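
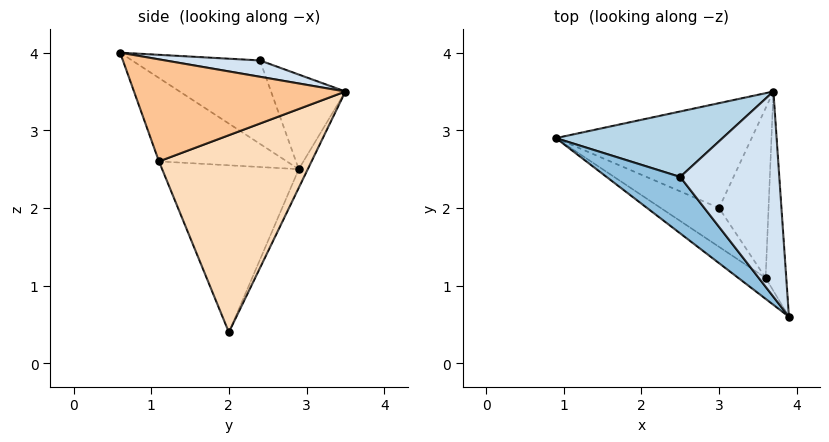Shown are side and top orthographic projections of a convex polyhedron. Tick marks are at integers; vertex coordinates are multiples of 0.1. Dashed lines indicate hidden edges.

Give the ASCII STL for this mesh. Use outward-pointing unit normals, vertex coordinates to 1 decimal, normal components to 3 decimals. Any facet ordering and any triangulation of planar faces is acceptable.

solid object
 facet normal -0.041 0.903 -0.428
  outer loop
   vertex 3.0 2.0 0.4
   vertex 0.9 2.9 2.5
   vertex 3.7 3.5 3.5
  endloop
 endfacet
 facet normal -0.658 -0.479 0.581
  outer loop
   vertex 2.5 2.4 3.9
   vertex 0.9 2.9 2.5
   vertex 3.9 0.6 4.0
  endloop
 endfacet
 facet normal -0.375 0.650 0.661
  outer loop
   vertex 2.5 2.4 3.9
   vertex 3.7 3.5 3.5
   vertex 0.9 2.9 2.5
  endloop
 endfacet
 facet normal 0.160 0.178 0.971
  outer loop
   vertex 2.5 2.4 3.9
   vertex 3.9 0.6 4.0
   vertex 3.7 3.5 3.5
  endloop
 endfacet
 facet normal -0.541 -0.822 -0.178
  outer loop
   vertex 3.6 1.1 2.6
   vertex 3.9 0.6 4.0
   vertex 0.9 2.9 2.5
  endloop
 endfacet
 facet normal -0.540 -0.820 -0.188
  outer loop
   vertex 3.6 1.1 2.6
   vertex 0.9 2.9 2.5
   vertex 3.0 2.0 0.4
  endloop
 endfacet
 facet normal 0.980 0.033 -0.198
  outer loop
   vertex 3.6 1.1 2.6
   vertex 3.7 3.5 3.5
   vertex 3.9 0.6 4.0
  endloop
 endfacet
 facet normal 0.969 0.051 -0.243
  outer loop
   vertex 3.6 1.1 2.6
   vertex 3.0 2.0 0.4
   vertex 3.7 3.5 3.5
  endloop
 endfacet
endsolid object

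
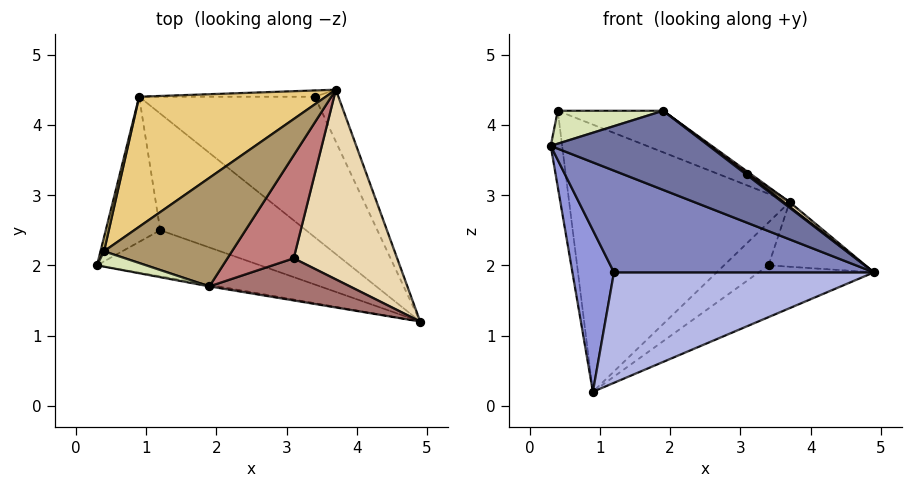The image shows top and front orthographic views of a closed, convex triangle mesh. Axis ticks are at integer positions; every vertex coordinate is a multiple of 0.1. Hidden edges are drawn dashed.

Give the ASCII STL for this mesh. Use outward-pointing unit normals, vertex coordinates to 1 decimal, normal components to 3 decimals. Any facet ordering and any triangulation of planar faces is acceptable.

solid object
 facet normal -0.179 -0.984 -0.019
  outer loop
   vertex 1.9 1.7 4.2
   vertex 0.3 2.0 3.7
   vertex 4.9 1.2 1.9
  endloop
 endfacet
 facet normal -0.305 -0.867 -0.393
  outer loop
   vertex 1.2 2.5 1.9
   vertex 4.9 1.2 1.9
   vertex 0.3 2.0 3.7
  endloop
 endfacet
 facet normal -0.678 -0.546 -0.491
  outer loop
   vertex 1.2 2.5 1.9
   vertex 0.3 2.0 3.7
   vertex 0.9 4.4 0.2
  endloop
 endfacet
 facet normal -0.235 -0.668 -0.706
  outer loop
   vertex 1.2 2.5 1.9
   vertex 0.9 4.4 0.2
   vertex 4.9 1.2 1.9
  endloop
 endfacet
 facet normal 0.851 0.409 -0.329
  outer loop
   vertex 3.4 4.4 2.0
   vertex 3.7 4.5 2.9
   vertex 4.9 1.2 1.9
  endloop
 endfacet
 facet normal 0.560 0.287 -0.777
  outer loop
   vertex 3.4 4.4 2.0
   vertex 4.9 1.2 1.9
   vertex 0.9 4.4 0.2
  endloop
 endfacet
 facet normal 0.104 0.984 -0.144
  outer loop
   vertex 3.4 4.4 2.0
   vertex 0.9 4.4 0.2
   vertex 3.7 4.5 2.9
  endloop
 endfacet
 facet normal -0.289 -0.867 0.405
  outer loop
   vertex 0.4 2.2 4.2
   vertex 0.3 2.0 3.7
   vertex 1.9 1.7 4.2
  endloop
 endfacet
 facet normal 0.118 0.355 0.928
  outer loop
   vertex 0.4 2.2 4.2
   vertex 1.9 1.7 4.2
   vertex 3.7 4.5 2.9
  endloop
 endfacet
 facet normal -0.944 0.323 0.060
  outer loop
   vertex 0.4 2.2 4.2
   vertex 0.9 4.4 0.2
   vertex 0.3 2.0 3.7
  endloop
 endfacet
 facet normal -0.414 0.819 0.399
  outer loop
   vertex 0.4 2.2 4.2
   vertex 3.7 4.5 2.9
   vertex 0.9 4.4 0.2
  endloop
 endfacet
 facet normal 0.608 -0.020 0.794
  outer loop
   vertex 3.1 2.1 3.3
   vertex 4.9 1.2 1.9
   vertex 3.7 4.5 2.9
  endloop
 endfacet
 facet normal 0.605 -0.027 0.795
  outer loop
   vertex 3.1 2.1 3.3
   vertex 1.9 1.7 4.2
   vertex 4.9 1.2 1.9
  endloop
 endfacet
 facet normal 0.604 -0.018 0.797
  outer loop
   vertex 3.1 2.1 3.3
   vertex 3.7 4.5 2.9
   vertex 1.9 1.7 4.2
  endloop
 endfacet
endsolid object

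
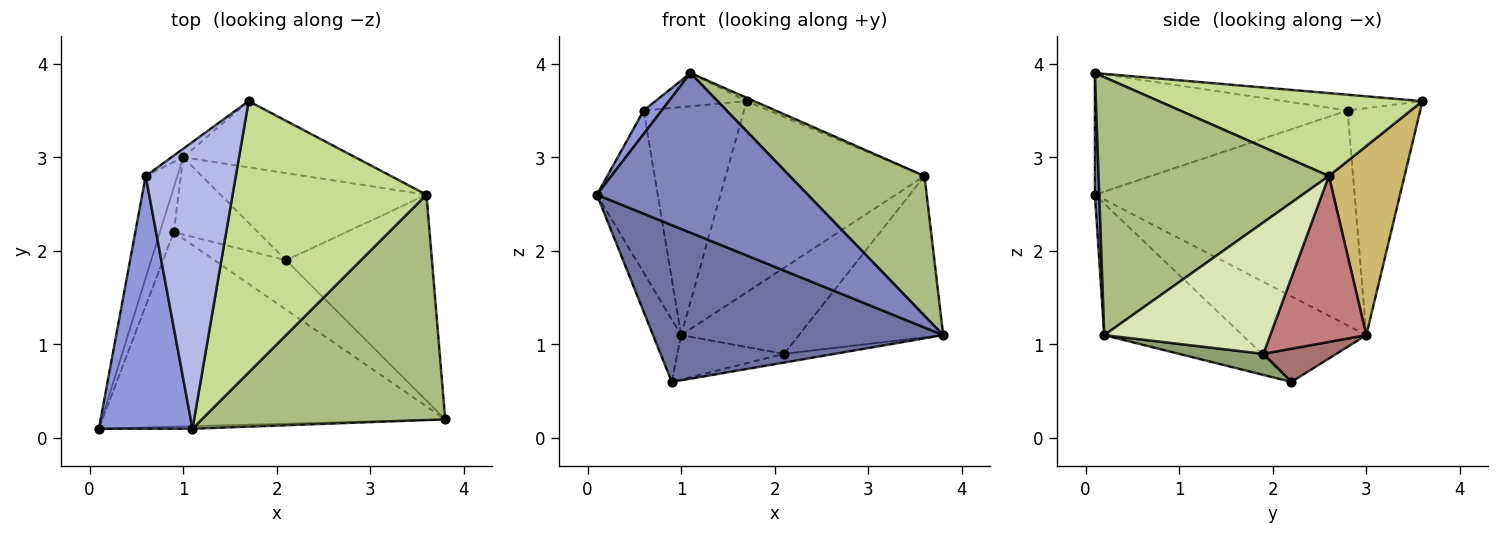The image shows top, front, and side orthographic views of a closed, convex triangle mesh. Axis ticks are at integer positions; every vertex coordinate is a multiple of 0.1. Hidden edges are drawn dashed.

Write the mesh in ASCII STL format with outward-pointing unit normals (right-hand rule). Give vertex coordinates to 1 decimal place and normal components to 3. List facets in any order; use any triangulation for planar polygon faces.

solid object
 facet normal -0.286 -0.601 -0.746
  outer loop
   vertex 0.9 2.2 0.6
   vertex 3.8 0.2 1.1
   vertex 0.1 0.1 2.6
  endloop
 endfacet
 facet normal 0.021 -1.000 -0.016
  outer loop
   vertex 1.1 0.1 3.9
   vertex 0.1 0.1 2.6
   vertex 3.8 0.2 1.1
  endloop
 endfacet
 facet normal -0.791 -0.056 0.609
  outer loop
   vertex 0.6 2.8 3.5
   vertex 0.1 0.1 2.6
   vertex 1.1 0.1 3.9
  endloop
 endfacet
 facet normal -0.171 0.113 0.979
  outer loop
   vertex 0.6 2.8 3.5
   vertex 1.1 0.1 3.9
   vertex 1.7 3.6 3.6
  endloop
 endfacet
 facet normal 0.278 0.167 -0.946
  outer loop
   vertex 2.1 1.9 0.9
   vertex 3.8 0.2 1.1
   vertex 0.9 2.2 0.6
  endloop
 endfacet
 facet normal 0.669 -0.391 0.631
  outer loop
   vertex 3.6 2.6 2.8
   vertex 1.1 0.1 3.9
   vertex 3.8 0.2 1.1
  endloop
 endfacet
 facet normal 0.393 0.011 0.919
  outer loop
   vertex 3.6 2.6 2.8
   vertex 1.7 3.6 3.6
   vertex 1.1 0.1 3.9
  endloop
 endfacet
 facet normal 0.579 0.503 -0.642
  outer loop
   vertex 3.6 2.6 2.8
   vertex 3.8 0.2 1.1
   vertex 2.1 1.9 0.9
  endloop
 endfacet
 facet normal -0.586 0.810 -0.030
  outer loop
   vertex 1.0 3.0 1.1
   vertex 0.6 2.8 3.5
   vertex 1.7 3.6 3.6
  endloop
 endfacet
 facet normal 0.338 0.889 -0.308
  outer loop
   vertex 1.0 3.0 1.1
   vertex 1.7 3.6 3.6
   vertex 3.6 2.6 2.8
  endloop
 endfacet
 facet normal -0.963 0.218 -0.156
  outer loop
   vertex 1.0 3.0 1.1
   vertex 0.9 2.2 0.6
   vertex 0.1 0.1 2.6
  endloop
 endfacet
 facet normal -0.964 0.226 -0.142
  outer loop
   vertex 1.0 3.0 1.1
   vertex 0.1 0.1 2.6
   vertex 0.6 2.8 3.5
  endloop
 endfacet
 facet normal 0.323 0.472 -0.820
  outer loop
   vertex 1.0 3.0 1.1
   vertex 2.1 1.9 0.9
   vertex 0.9 2.2 0.6
  endloop
 endfacet
 facet normal 0.497 0.610 -0.617
  outer loop
   vertex 1.0 3.0 1.1
   vertex 3.6 2.6 2.8
   vertex 2.1 1.9 0.9
  endloop
 endfacet
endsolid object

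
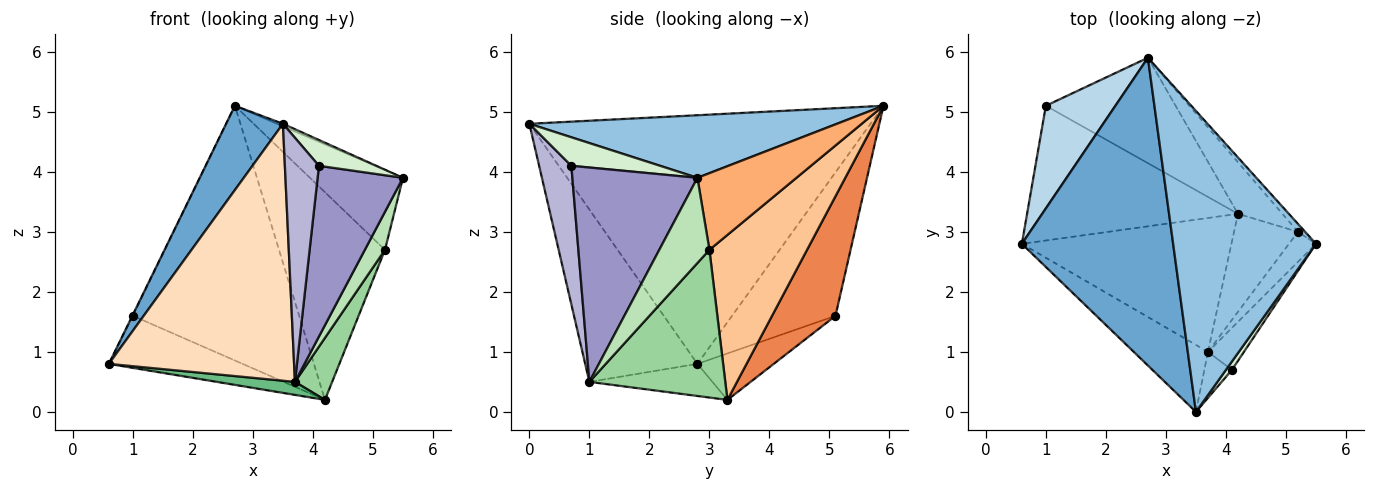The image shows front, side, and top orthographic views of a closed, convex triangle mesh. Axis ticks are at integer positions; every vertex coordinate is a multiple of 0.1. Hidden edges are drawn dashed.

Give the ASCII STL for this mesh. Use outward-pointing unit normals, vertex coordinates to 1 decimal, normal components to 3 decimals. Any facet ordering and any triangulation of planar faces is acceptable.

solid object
 facet normal -0.846 -0.141 0.515
  outer loop
   vertex 3.5 0.0 4.8
   vertex 2.7 5.9 5.1
   vertex 0.6 2.8 0.8
  endloop
 endfacet
 facet normal 0.401 0.008 0.916
  outer loop
   vertex 3.5 0.0 4.8
   vertex 5.5 2.8 3.9
   vertex 2.7 5.9 5.1
  endloop
 endfacet
 facet normal -0.900 0.005 0.436
  outer loop
   vertex 1.0 5.1 1.6
   vertex 0.6 2.8 0.8
   vertex 2.7 5.9 5.1
  endloop
 endfacet
 facet normal -0.201 0.353 -0.914
  outer loop
   vertex 1.0 5.1 1.6
   vertex 4.2 3.3 0.2
   vertex 0.6 2.8 0.8
  endloop
 endfacet
 facet normal 0.332 0.871 -0.361
  outer loop
   vertex 1.0 5.1 1.6
   vertex 2.7 5.9 5.1
   vertex 4.2 3.3 0.2
  endloop
 endfacet
 facet normal 0.727 0.683 -0.068
  outer loop
   vertex 5.2 3.0 2.7
   vertex 2.7 5.9 5.1
   vertex 5.5 2.8 3.9
  endloop
 endfacet
 facet normal 0.667 0.723 -0.180
  outer loop
   vertex 5.2 3.0 2.7
   vertex 4.2 3.3 0.2
   vertex 2.7 5.9 5.1
  endloop
 endfacet
 facet normal -0.506 -0.835 -0.218
  outer loop
   vertex 3.7 1.0 0.5
   vertex 3.5 0.0 4.8
   vertex 0.6 2.8 0.8
  endloop
 endfacet
 facet normal -0.151 -0.096 -0.984
  outer loop
   vertex 3.7 1.0 0.5
   vertex 0.6 2.8 0.8
   vertex 4.2 3.3 0.2
  endloop
 endfacet
 facet normal 0.890 -0.244 -0.385
  outer loop
   vertex 3.7 1.0 0.5
   vertex 4.2 3.3 0.2
   vertex 5.2 3.0 2.7
  endloop
 endfacet
 facet normal 0.890 -0.357 -0.282
  outer loop
   vertex 3.7 1.0 0.5
   vertex 5.2 3.0 2.7
   vertex 5.5 2.8 3.9
  endloop
 endfacet
 facet normal 0.827 -0.535 0.174
  outer loop
   vertex 4.1 0.7 4.1
   vertex 5.5 2.8 3.9
   vertex 3.5 0.0 4.8
  endloop
 endfacet
 facet normal 0.818 -0.558 -0.137
  outer loop
   vertex 4.1 0.7 4.1
   vertex 3.7 1.0 0.5
   vertex 5.5 2.8 3.9
  endloop
 endfacet
 facet normal 0.681 -0.719 -0.136
  outer loop
   vertex 4.1 0.7 4.1
   vertex 3.5 0.0 4.8
   vertex 3.7 1.0 0.5
  endloop
 endfacet
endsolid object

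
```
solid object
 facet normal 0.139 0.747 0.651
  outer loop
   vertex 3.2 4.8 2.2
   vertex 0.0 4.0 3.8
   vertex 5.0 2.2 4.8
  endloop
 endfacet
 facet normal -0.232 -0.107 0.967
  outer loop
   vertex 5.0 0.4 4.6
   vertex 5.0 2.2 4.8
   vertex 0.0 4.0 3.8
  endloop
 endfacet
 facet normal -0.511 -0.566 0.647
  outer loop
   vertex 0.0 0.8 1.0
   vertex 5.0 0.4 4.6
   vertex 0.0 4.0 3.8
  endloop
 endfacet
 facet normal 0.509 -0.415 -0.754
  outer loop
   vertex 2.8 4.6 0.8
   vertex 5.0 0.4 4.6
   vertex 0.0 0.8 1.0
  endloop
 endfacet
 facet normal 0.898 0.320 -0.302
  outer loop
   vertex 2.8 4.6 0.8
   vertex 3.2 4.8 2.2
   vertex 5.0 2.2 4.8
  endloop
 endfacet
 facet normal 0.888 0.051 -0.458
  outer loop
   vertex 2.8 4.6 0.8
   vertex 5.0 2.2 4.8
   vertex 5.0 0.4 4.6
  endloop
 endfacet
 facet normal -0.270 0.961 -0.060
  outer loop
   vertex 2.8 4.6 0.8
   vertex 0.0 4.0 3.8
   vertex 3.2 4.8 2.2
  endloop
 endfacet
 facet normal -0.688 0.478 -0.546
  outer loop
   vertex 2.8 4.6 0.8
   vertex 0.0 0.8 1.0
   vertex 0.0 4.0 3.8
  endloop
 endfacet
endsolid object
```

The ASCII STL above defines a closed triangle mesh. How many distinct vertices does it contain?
6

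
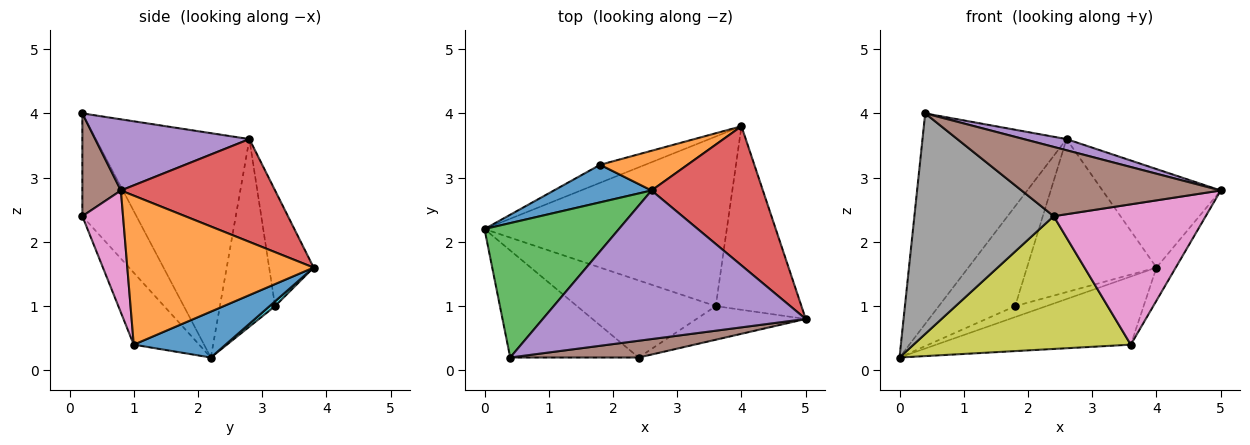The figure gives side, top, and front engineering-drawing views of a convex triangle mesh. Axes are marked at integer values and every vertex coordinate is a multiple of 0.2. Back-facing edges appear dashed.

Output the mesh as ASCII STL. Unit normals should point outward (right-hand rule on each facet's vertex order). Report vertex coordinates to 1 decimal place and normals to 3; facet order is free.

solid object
 facet normal 0.173 0.367 -0.914
  outer loop
   vertex 3.6 1.0 0.4
   vertex 0.0 2.2 0.2
   vertex 4.0 3.8 1.6
  endloop
 endfacet
 facet normal 0.864 0.089 -0.496
  outer loop
   vertex 3.6 1.0 0.4
   vertex 4.0 3.8 1.6
   vertex 5.0 0.8 2.8
  endloop
 endfacet
 facet normal -0.668 0.627 0.400
  outer loop
   vertex 2.6 2.8 3.6
   vertex 0.0 2.2 0.2
   vertex 0.4 0.2 4.0
  endloop
 endfacet
 facet normal 0.602 0.461 0.652
  outer loop
   vertex 2.6 2.8 3.6
   vertex 5.0 0.8 2.8
   vertex 4.0 3.8 1.6
  endloop
 endfacet
 facet normal 0.261 -0.072 0.963
  outer loop
   vertex 2.6 2.8 3.6
   vertex 0.4 0.2 4.0
   vertex 5.0 0.8 2.8
  endloop
 endfacet
 facet normal 0.185 -0.955 0.231
  outer loop
   vertex 2.4 0.2 2.4
   vertex 5.0 0.8 2.8
   vertex 0.4 0.2 4.0
  endloop
 endfacet
 facet normal 0.252 -0.941 -0.225
  outer loop
   vertex 2.4 0.2 2.4
   vertex 3.6 1.0 0.4
   vertex 5.0 0.8 2.8
  endloop
 endfacet
 facet normal -0.330 -0.849 -0.412
  outer loop
   vertex 2.4 0.2 2.4
   vertex 0.4 0.2 4.0
   vertex 0.0 2.2 0.2
  endloop
 endfacet
 facet normal -0.252 -0.837 -0.486
  outer loop
   vertex 2.4 0.2 2.4
   vertex 0.0 2.2 0.2
   vertex 3.6 1.0 0.4
  endloop
 endfacet
 facet normal 0.091 0.517 -0.851
  outer loop
   vertex 1.8 3.2 1.0
   vertex 4.0 3.8 1.6
   vertex 0.0 2.2 0.2
  endloop
 endfacet
 facet normal -0.560 0.775 0.292
  outer loop
   vertex 1.8 3.2 1.0
   vertex 0.0 2.2 0.2
   vertex 2.6 2.8 3.6
  endloop
 endfacet
 facet normal -0.316 0.918 0.238
  outer loop
   vertex 1.8 3.2 1.0
   vertex 2.6 2.8 3.6
   vertex 4.0 3.8 1.6
  endloop
 endfacet
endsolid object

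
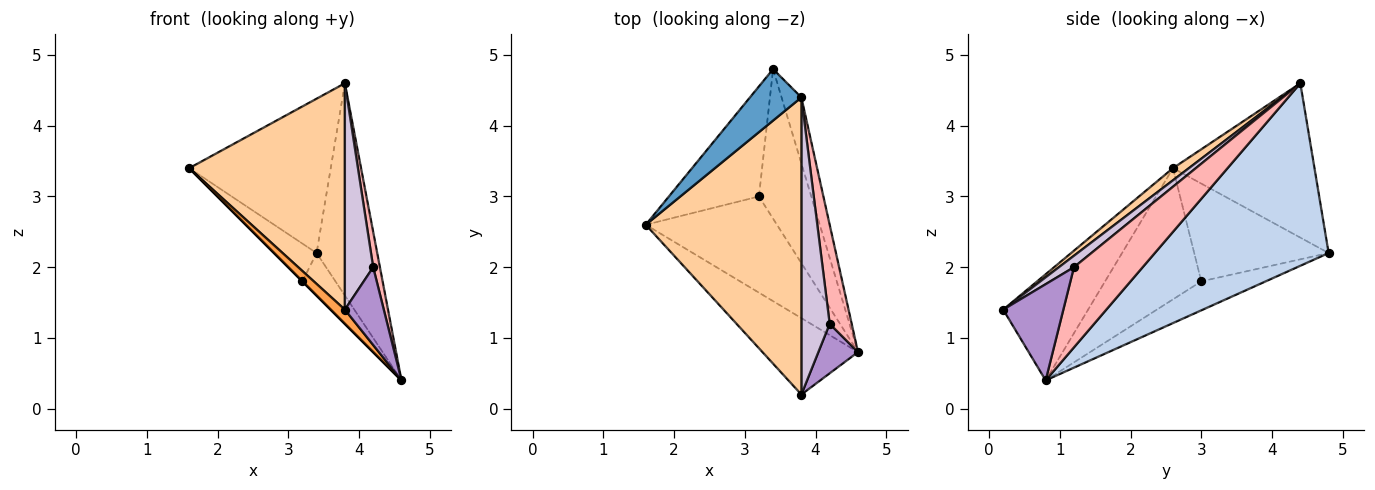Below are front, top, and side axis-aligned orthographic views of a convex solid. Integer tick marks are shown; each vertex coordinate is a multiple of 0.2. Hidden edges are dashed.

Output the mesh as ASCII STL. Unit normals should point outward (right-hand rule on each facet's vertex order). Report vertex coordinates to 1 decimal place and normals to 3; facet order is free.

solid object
 facet normal -0.688 0.688 0.229
  outer loop
   vertex 3.8 4.4 4.6
   vertex 3.4 4.8 2.2
   vertex 1.6 2.6 3.4
  endloop
 endfacet
 facet normal 0.939 0.328 -0.102
  outer loop
   vertex 3.8 4.4 4.6
   vertex 4.6 0.8 0.4
   vertex 3.4 4.8 2.2
  endloop
 endfacet
 facet normal -0.738 -0.123 -0.664
  outer loop
   vertex 3.8 0.2 1.4
   vertex 1.6 2.6 3.4
   vertex 4.6 0.8 0.4
  endloop
 endfacet
 facet normal 0.062 -0.605 0.794
  outer loop
   vertex 3.8 0.2 1.4
   vertex 3.8 4.4 4.6
   vertex 1.6 2.6 3.4
  endloop
 endfacet
 facet normal -0.707 0.000 -0.707
  outer loop
   vertex 3.2 3.0 1.8
   vertex 4.6 0.8 0.4
   vertex 1.6 2.6 3.4
  endloop
 endfacet
 facet normal -0.716 0.226 -0.660
  outer loop
   vertex 3.2 3.0 1.8
   vertex 1.6 2.6 3.4
   vertex 3.4 4.8 2.2
  endloop
 endfacet
 facet normal -0.470 0.241 -0.849
  outer loop
   vertex 3.2 3.0 1.8
   vertex 3.4 4.8 2.2
   vertex 4.6 0.8 0.4
  endloop
 endfacet
 facet normal 0.960 -0.094 0.264
  outer loop
   vertex 4.2 1.2 2.0
   vertex 4.6 0.8 0.4
   vertex 3.8 4.4 4.6
  endloop
 endfacet
 facet normal 0.793 -0.513 0.327
  outer loop
   vertex 4.2 1.2 2.0
   vertex 3.8 0.2 1.4
   vertex 4.6 0.8 0.4
  endloop
 endfacet
 facet normal 0.306 -0.577 0.757
  outer loop
   vertex 4.2 1.2 2.0
   vertex 3.8 4.4 4.6
   vertex 3.8 0.2 1.4
  endloop
 endfacet
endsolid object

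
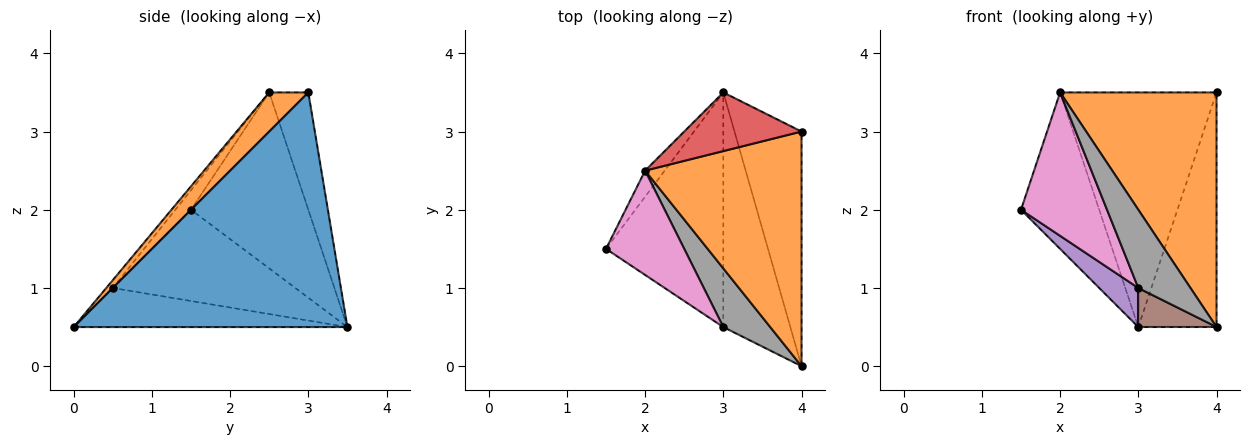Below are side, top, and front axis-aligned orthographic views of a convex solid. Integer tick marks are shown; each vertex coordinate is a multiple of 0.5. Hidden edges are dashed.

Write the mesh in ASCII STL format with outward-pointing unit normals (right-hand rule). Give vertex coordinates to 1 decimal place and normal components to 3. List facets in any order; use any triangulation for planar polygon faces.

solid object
 facet normal 0.927 0.265 -0.265
  outer loop
   vertex 3.0 3.5 0.5
   vertex 4.0 3.0 3.5
   vertex 4.0 0.0 0.5
  endloop
 endfacet
 facet normal 0.174 -0.696 0.696
  outer loop
   vertex 2.0 2.5 3.5
   vertex 4.0 0.0 0.5
   vertex 4.0 3.0 3.5
  endloop
 endfacet
 facet normal -0.829 0.552 -0.092
  outer loop
   vertex 2.0 2.5 3.5
   vertex 3.0 3.5 0.5
   vertex 1.5 1.5 2.0
  endloop
 endfacet
 facet normal -0.236 0.943 0.236
  outer loop
   vertex 2.0 2.5 3.5
   vertex 4.0 3.0 3.5
   vertex 3.0 3.5 0.5
  endloop
 endfacet
 facet normal -0.609 -0.130 -0.783
  outer loop
   vertex 3.0 0.5 1.0
   vertex 1.5 1.5 2.0
   vertex 3.0 3.5 0.5
  endloop
 endfacet
 facet normal -0.499 -0.142 -0.855
  outer loop
   vertex 3.0 0.5 1.0
   vertex 3.0 3.5 0.5
   vertex 4.0 0.0 0.5
  endloop
 endfacet
 facet normal -0.145 -0.800 0.582
  outer loop
   vertex 3.0 0.5 1.0
   vertex 2.0 2.5 3.5
   vertex 1.5 1.5 2.0
  endloop
 endfacet
 facet normal -0.100 -0.796 0.597
  outer loop
   vertex 3.0 0.5 1.0
   vertex 4.0 0.0 0.5
   vertex 2.0 2.5 3.5
  endloop
 endfacet
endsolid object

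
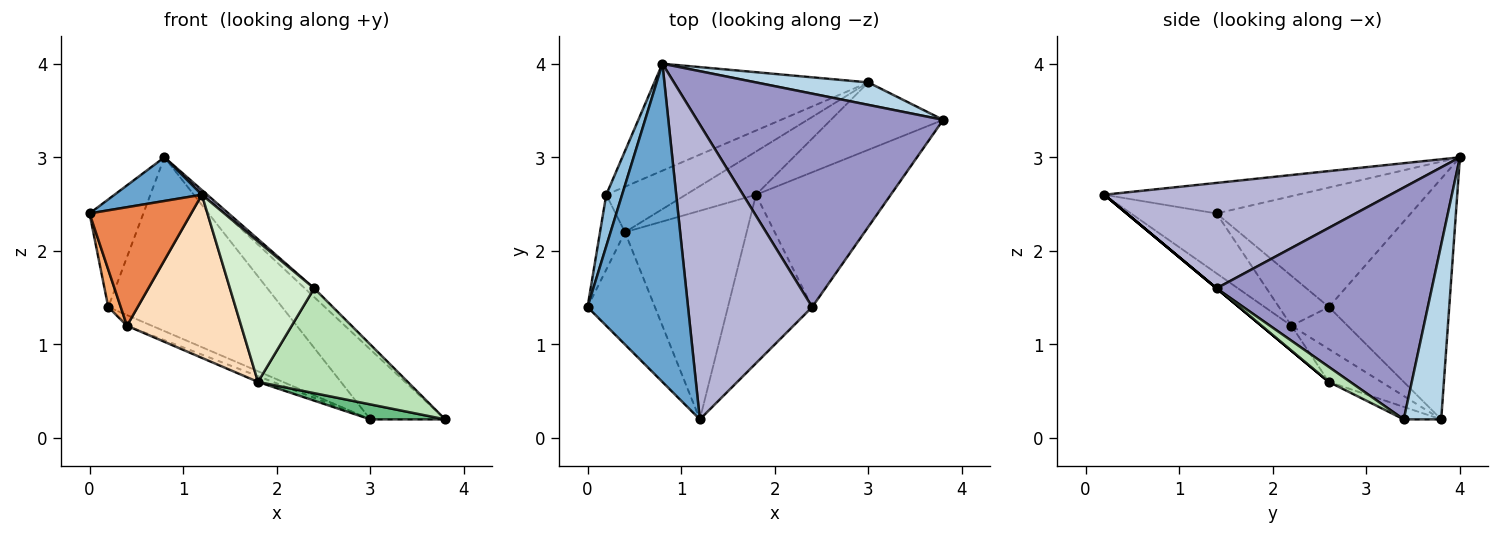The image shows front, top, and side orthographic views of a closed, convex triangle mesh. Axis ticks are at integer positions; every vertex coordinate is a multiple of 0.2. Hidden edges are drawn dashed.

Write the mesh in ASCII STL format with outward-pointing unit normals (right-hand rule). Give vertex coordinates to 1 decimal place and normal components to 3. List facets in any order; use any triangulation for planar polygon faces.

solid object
 facet normal -0.288 -0.130 0.949
  outer loop
   vertex 1.2 0.2 2.6
   vertex 0.8 4.0 3.0
   vertex 0.0 1.4 2.4
  endloop
 endfacet
 facet normal -0.956 0.265 0.127
  outer loop
   vertex 0.2 2.6 1.4
   vertex 0.0 1.4 2.4
   vertex 0.8 4.0 3.0
  endloop
 endfacet
 facet normal 0.430 0.860 0.276
  outer loop
   vertex 3.0 3.8 0.2
   vertex 0.8 4.0 3.0
   vertex 3.8 3.4 0.2
  endloop
 endfacet
 facet normal -0.508 0.734 -0.451
  outer loop
   vertex 3.0 3.8 0.2
   vertex 0.2 2.6 1.4
   vertex 0.8 4.0 3.0
  endloop
 endfacet
 facet normal -0.522 -0.619 -0.587
  outer loop
   vertex 0.4 2.2 1.2
   vertex 1.2 0.2 2.6
   vertex 0.0 1.4 2.4
  endloop
 endfacet
 facet normal -0.873 -0.218 -0.436
  outer loop
   vertex 0.4 2.2 1.2
   vertex 0.0 1.4 2.4
   vertex 0.2 2.6 1.4
  endloop
 endfacet
 facet normal -0.458 0.204 -0.865
  outer loop
   vertex 0.4 2.2 1.2
   vertex 0.2 2.6 1.4
   vertex 3.0 3.8 0.2
  endloop
 endfacet
 facet normal -0.160 -0.608 -0.778
  outer loop
   vertex 1.8 2.6 0.6
   vertex 1.2 0.2 2.6
   vertex 0.4 2.2 1.2
  endloop
 endfacet
 facet normal -0.108 -0.216 -0.970
  outer loop
   vertex 1.8 2.6 0.6
   vertex 3.0 3.8 0.2
   vertex 3.8 3.4 0.2
  endloop
 endfacet
 facet normal -0.420 0.120 -0.900
  outer loop
   vertex 1.8 2.6 0.6
   vertex 0.4 2.2 1.2
   vertex 3.0 3.8 0.2
  endloop
 endfacet
 facet normal 0.087 -0.612 -0.786
  outer loop
   vertex 2.4 1.4 1.6
   vertex 1.8 2.6 0.6
   vertex 3.8 3.4 0.2
  endloop
 endfacet
 facet normal 0.000 -0.640 -0.768
  outer loop
   vertex 2.4 1.4 1.6
   vertex 1.2 0.2 2.6
   vertex 1.8 2.6 0.6
  endloop
 endfacet
 facet normal 0.685 0.030 0.728
  outer loop
   vertex 2.4 1.4 1.6
   vertex 3.8 3.4 0.2
   vertex 0.8 4.0 3.0
  endloop
 endfacet
 facet normal 0.647 -0.012 0.762
  outer loop
   vertex 2.4 1.4 1.6
   vertex 0.8 4.0 3.0
   vertex 1.2 0.2 2.6
  endloop
 endfacet
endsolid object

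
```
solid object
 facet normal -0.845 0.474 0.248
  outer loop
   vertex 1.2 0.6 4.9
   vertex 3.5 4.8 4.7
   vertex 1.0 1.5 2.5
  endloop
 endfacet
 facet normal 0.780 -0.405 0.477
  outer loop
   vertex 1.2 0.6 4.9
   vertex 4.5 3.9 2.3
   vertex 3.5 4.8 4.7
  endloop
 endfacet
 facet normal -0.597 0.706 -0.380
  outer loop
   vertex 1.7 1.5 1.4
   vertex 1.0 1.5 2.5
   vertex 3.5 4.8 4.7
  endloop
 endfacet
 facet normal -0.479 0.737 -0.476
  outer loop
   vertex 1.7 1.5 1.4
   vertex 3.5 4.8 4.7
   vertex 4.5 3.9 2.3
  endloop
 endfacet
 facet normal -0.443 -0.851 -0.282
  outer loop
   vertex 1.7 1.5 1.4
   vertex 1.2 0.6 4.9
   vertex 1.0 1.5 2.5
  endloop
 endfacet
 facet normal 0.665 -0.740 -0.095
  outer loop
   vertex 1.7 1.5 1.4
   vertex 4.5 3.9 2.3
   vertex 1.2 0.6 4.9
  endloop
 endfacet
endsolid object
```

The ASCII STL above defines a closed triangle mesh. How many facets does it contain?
6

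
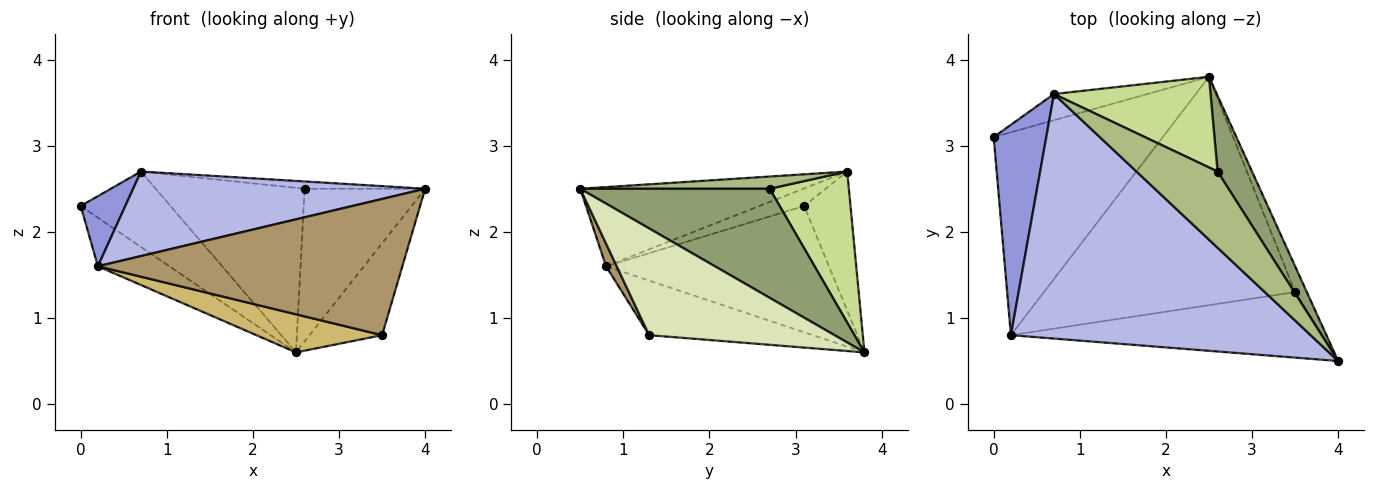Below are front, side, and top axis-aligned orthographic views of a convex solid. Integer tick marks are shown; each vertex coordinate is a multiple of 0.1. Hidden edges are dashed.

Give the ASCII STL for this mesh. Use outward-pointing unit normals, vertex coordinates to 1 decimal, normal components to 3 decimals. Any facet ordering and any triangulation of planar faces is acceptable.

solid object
 facet normal -0.438 0.849 -0.295
  outer loop
   vertex 0.7 3.6 2.7
   vertex 2.5 3.8 0.6
   vertex 0.0 3.1 2.3
  endloop
 endfacet
 facet normal -0.588 0.188 -0.787
  outer loop
   vertex 0.2 0.8 1.6
   vertex 0.0 3.1 2.3
   vertex 2.5 3.8 0.6
  endloop
 endfacet
 facet normal -0.302 -0.302 0.905
  outer loop
   vertex 0.2 0.8 1.6
   vertex 0.7 3.6 2.7
   vertex 0.0 3.1 2.3
  endloop
 endfacet
 facet normal -0.242 -0.317 0.917
  outer loop
   vertex 0.2 0.8 1.6
   vertex 4.0 0.5 2.5
   vertex 0.7 3.6 2.7
  endloop
 endfacet
 facet normal 0.815 0.519 0.257
  outer loop
   vertex 2.6 2.7 2.5
   vertex 4.0 0.5 2.5
   vertex 2.5 3.8 0.6
  endloop
 endfacet
 facet normal 0.148 0.094 0.984
  outer loop
   vertex 2.6 2.7 2.5
   vertex 0.7 3.6 2.7
   vertex 4.0 0.5 2.5
  endloop
 endfacet
 facet normal 0.422 0.794 0.437
  outer loop
   vertex 2.6 2.7 2.5
   vertex 2.5 3.8 0.6
   vertex 0.7 3.6 2.7
  endloop
 endfacet
 facet normal 0.926 0.362 -0.102
  outer loop
   vertex 3.5 1.3 0.8
   vertex 2.5 3.8 0.6
   vertex 4.0 0.5 2.5
  endloop
 endfacet
 facet normal 0.031 -0.901 -0.433
  outer loop
   vertex 3.5 1.3 0.8
   vertex 4.0 0.5 2.5
   vertex 0.2 0.8 1.6
  endloop
 endfacet
 facet normal -0.209 -0.161 -0.964
  outer loop
   vertex 3.5 1.3 0.8
   vertex 0.2 0.8 1.6
   vertex 2.5 3.8 0.6
  endloop
 endfacet
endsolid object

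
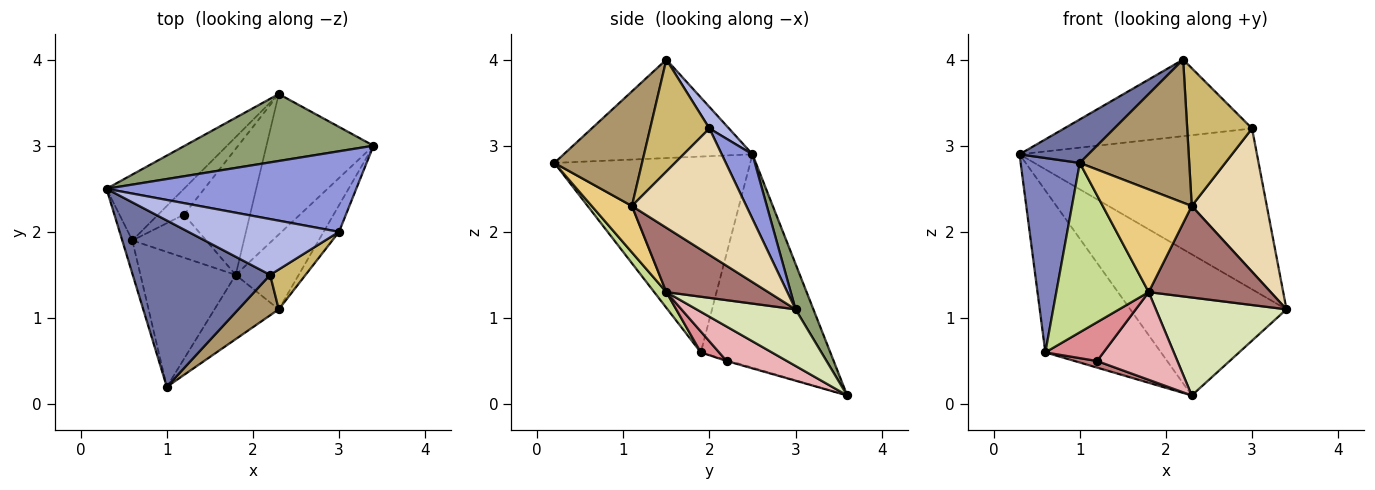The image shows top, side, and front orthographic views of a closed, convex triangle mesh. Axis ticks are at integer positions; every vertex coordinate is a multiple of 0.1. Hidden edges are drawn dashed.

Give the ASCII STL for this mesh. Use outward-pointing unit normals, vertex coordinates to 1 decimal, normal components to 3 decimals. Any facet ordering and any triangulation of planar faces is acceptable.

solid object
 facet normal -0.570 -0.208 0.795
  outer loop
   vertex 2.2 1.5 4.0
   vertex 0.3 2.5 2.9
   vertex 1.0 0.2 2.8
  endloop
 endfacet
 facet normal -0.956 -0.289 -0.049
  outer loop
   vertex 0.6 1.9 0.6
   vertex 1.0 0.2 2.8
   vertex 0.3 2.5 2.9
  endloop
 endfacet
 facet normal 0.115 0.888 0.445
  outer loop
   vertex 3.0 2.0 3.2
   vertex 3.4 3.0 1.1
   vertex 0.3 2.5 2.9
  endloop
 endfacet
 facet normal 0.084 0.805 0.587
  outer loop
   vertex 3.0 2.0 3.2
   vertex 0.3 2.5 2.9
   vertex 2.2 1.5 4.0
  endloop
 endfacet
 facet normal 0.103 0.899 0.426
  outer loop
   vertex 2.3 3.6 0.1
   vertex 0.3 2.5 2.9
   vertex 3.4 3.0 1.1
  endloop
 endfacet
 facet normal -0.720 0.643 -0.262
  outer loop
   vertex 2.3 3.6 0.1
   vertex 0.6 1.9 0.6
   vertex 0.3 2.5 2.9
  endloop
 endfacet
 facet normal 0.102 -0.778 -0.620
  outer loop
   vertex 1.8 1.5 1.3
   vertex 1.0 0.2 2.8
   vertex 0.6 1.9 0.6
  endloop
 endfacet
 facet normal 0.398 -0.525 -0.753
  outer loop
   vertex 1.8 1.5 1.3
   vertex 2.3 3.6 0.1
   vertex 3.4 3.0 1.1
  endloop
 endfacet
 facet normal 0.610 -0.762 0.215
  outer loop
   vertex 2.3 1.1 2.3
   vertex 2.2 1.5 4.0
   vertex 1.0 0.2 2.8
  endloop
 endfacet
 facet normal 0.660 -0.722 0.209
  outer loop
   vertex 2.3 1.1 2.3
   vertex 3.0 2.0 3.2
   vertex 2.2 1.5 4.0
  endloop
 endfacet
 facet normal 0.358 -0.792 -0.495
  outer loop
   vertex 2.3 1.1 2.3
   vertex 1.0 0.2 2.8
   vertex 1.8 1.5 1.3
  endloop
 endfacet
 facet normal 0.832 -0.546 -0.101
  outer loop
   vertex 2.3 1.1 2.3
   vertex 3.4 3.0 1.1
   vertex 3.0 2.0 3.2
  endloop
 endfacet
 facet normal 0.543 -0.650 -0.532
  outer loop
   vertex 2.3 1.1 2.3
   vertex 1.8 1.5 1.3
   vertex 3.4 3.0 1.1
  endloop
 endfacet
 facet normal -0.038 -0.247 -0.968
  outer loop
   vertex 1.2 2.2 0.5
   vertex 0.6 1.9 0.6
   vertex 2.3 3.6 0.1
  endloop
 endfacet
 facet normal 0.206 -0.655 -0.727
  outer loop
   vertex 1.2 2.2 0.5
   vertex 1.8 1.5 1.3
   vertex 0.6 1.9 0.6
  endloop
 endfacet
 facet normal 0.394 -0.525 -0.755
  outer loop
   vertex 1.2 2.2 0.5
   vertex 2.3 3.6 0.1
   vertex 1.8 1.5 1.3
  endloop
 endfacet
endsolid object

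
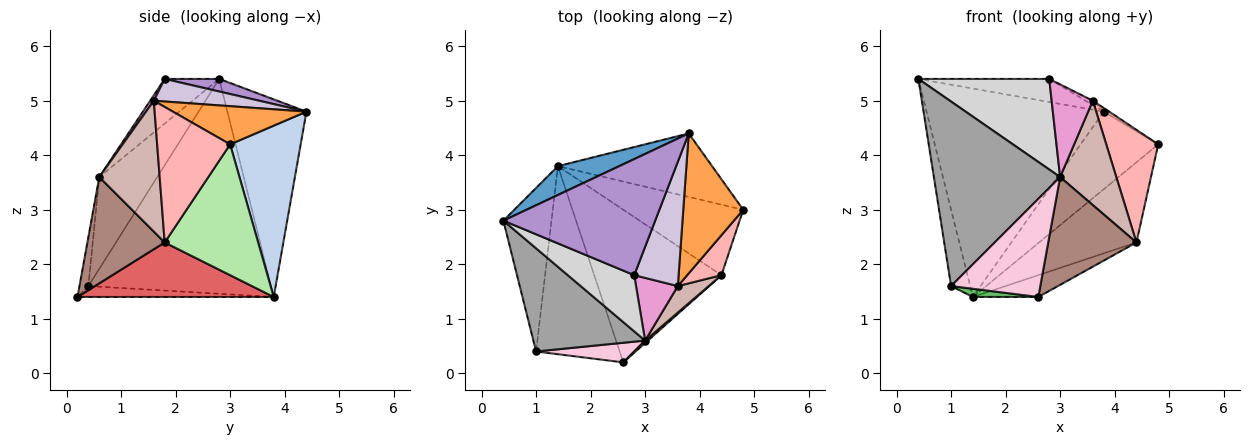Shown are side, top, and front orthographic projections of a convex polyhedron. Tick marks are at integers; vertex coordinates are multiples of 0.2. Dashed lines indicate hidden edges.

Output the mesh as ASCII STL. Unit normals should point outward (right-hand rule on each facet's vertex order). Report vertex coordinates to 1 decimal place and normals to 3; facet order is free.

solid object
 facet normal -0.404 0.906 0.125
  outer loop
   vertex 3.8 4.4 4.8
   vertex 1.4 3.8 1.4
   vertex 0.4 2.8 5.4
  endloop
 endfacet
 facet normal 0.575 0.633 -0.518
  outer loop
   vertex 3.8 4.4 4.8
   vertex 4.8 3.0 4.2
   vertex 1.4 3.8 1.4
  endloop
 endfacet
 facet normal 0.537 0.022 0.843
  outer loop
   vertex 3.6 1.6 5.0
   vertex 4.8 3.0 4.2
   vertex 3.8 4.4 4.8
  endloop
 endfacet
 facet normal -0.971 0.101 -0.217
  outer loop
   vertex 1.0 0.4 1.6
   vertex 0.4 2.8 5.4
   vertex 1.4 3.8 1.4
  endloop
 endfacet
 facet normal -0.129 -0.043 -0.991
  outer loop
   vertex 1.0 0.4 1.6
   vertex 1.4 3.8 1.4
   vertex 2.6 0.2 1.4
  endloop
 endfacet
 facet normal 0.585 0.609 -0.536
  outer loop
   vertex 4.4 1.8 2.4
   vertex 1.4 3.8 1.4
   vertex 4.8 3.0 4.2
  endloop
 endfacet
 facet normal 0.391 0.130 -0.911
  outer loop
   vertex 4.4 1.8 2.4
   vertex 2.6 0.2 1.4
   vertex 1.4 3.8 1.4
  endloop
 endfacet
 facet normal 0.798 -0.568 0.202
  outer loop
   vertex 4.4 1.8 2.4
   vertex 4.8 3.0 4.2
   vertex 3.6 1.6 5.0
  endloop
 endfacet
 facet normal 0.081 0.194 0.978
  outer loop
   vertex 2.8 1.8 5.4
   vertex 3.8 4.4 4.8
   vertex 0.4 2.8 5.4
  endloop
 endfacet
 facet normal 0.453 0.031 0.891
  outer loop
   vertex 2.8 1.8 5.4
   vertex 3.6 1.6 5.0
   vertex 3.8 4.4 4.8
  endloop
 endfacet
 facet normal 0.659 -0.752 0.017
  outer loop
   vertex 3.0 0.6 3.6
   vertex 2.6 0.2 1.4
   vertex 4.4 1.8 2.4
  endloop
 endfacet
 facet normal 0.721 -0.671 0.170
  outer loop
   vertex 3.0 0.6 3.6
   vertex 4.4 1.8 2.4
   vertex 3.6 1.6 5.0
  endloop
 endfacet
 facet normal 0.073 -0.826 0.559
  outer loop
   vertex 3.0 0.6 3.6
   vertex 3.6 1.6 5.0
   vertex 2.8 1.8 5.4
  endloop
 endfacet
 facet normal -0.098 -0.976 0.195
  outer loop
   vertex 3.0 0.6 3.6
   vertex 1.0 0.4 1.6
   vertex 2.6 0.2 1.4
  endloop
 endfacet
 facet normal -0.372 -0.810 0.453
  outer loop
   vertex 3.0 0.6 3.6
   vertex 0.4 2.8 5.4
   vertex 1.0 0.4 1.6
  endloop
 endfacet
 facet normal -0.334 -0.801 0.497
  outer loop
   vertex 3.0 0.6 3.6
   vertex 2.8 1.8 5.4
   vertex 0.4 2.8 5.4
  endloop
 endfacet
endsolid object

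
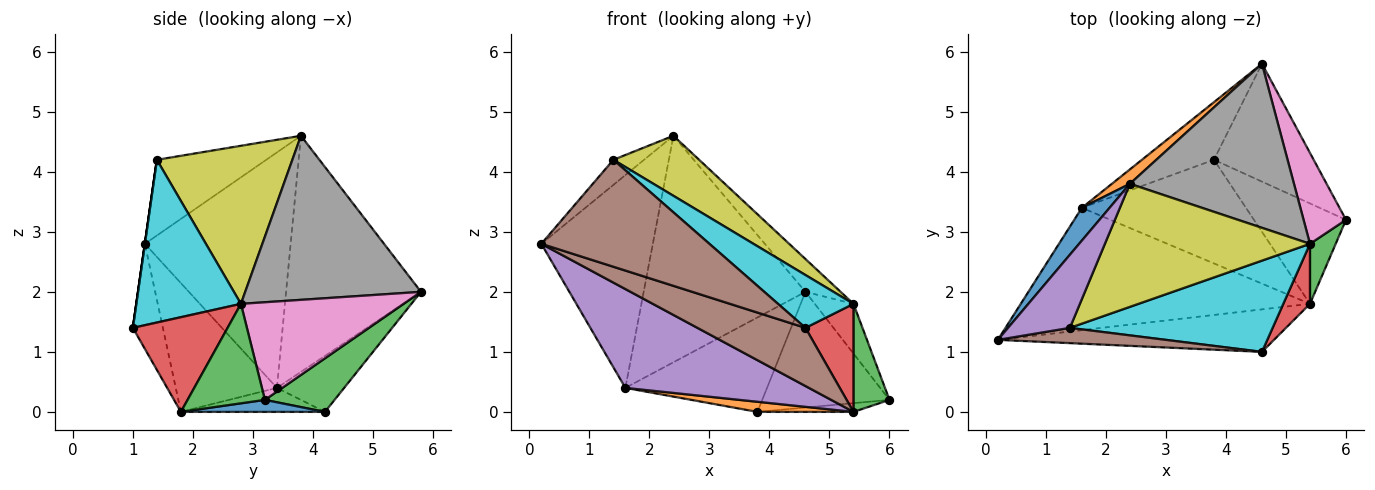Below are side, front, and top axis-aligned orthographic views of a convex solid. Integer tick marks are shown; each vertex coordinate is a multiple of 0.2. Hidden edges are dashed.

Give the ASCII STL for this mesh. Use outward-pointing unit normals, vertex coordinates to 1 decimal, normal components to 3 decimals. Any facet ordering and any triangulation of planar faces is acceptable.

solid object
 facet normal -0.791 0.605 0.093
  outer loop
   vertex 1.6 3.4 0.4
   vertex 0.2 1.2 2.8
   vertex 2.4 3.8 4.6
  endloop
 endfacet
 facet normal -0.640 0.767 0.049
  outer loop
   vertex 1.6 3.4 0.4
   vertex 2.4 3.8 4.6
   vertex 4.6 5.8 2.0
  endloop
 endfacet
 facet normal 0.358 0.654 -0.666
  outer loop
   vertex 3.8 4.2 0.0
   vertex 4.6 5.8 2.0
   vertex 6.0 3.2 0.2
  endloop
 endfacet
 facet normal -0.375 0.791 -0.483
  outer loop
   vertex 3.8 4.2 0.0
   vertex 1.6 3.4 0.4
   vertex 4.6 5.8 2.0
  endloop
 endfacet
 facet normal -0.757 0.212 0.618
  outer loop
   vertex 1.4 1.4 4.2
   vertex 2.4 3.8 4.6
   vertex 0.2 1.2 2.8
  endloop
 endfacet
 facet normal 0.000 -0.990 0.141
  outer loop
   vertex 1.4 1.4 4.2
   vertex 0.2 1.2 2.8
   vertex 4.6 1.0 1.4
  endloop
 endfacet
 facet normal 0.896 0.213 0.389
  outer loop
   vertex 5.4 2.8 1.8
   vertex 6.0 3.2 0.2
   vertex 4.6 5.8 2.0
  endloop
 endfacet
 facet normal 0.700 0.140 0.700
  outer loop
   vertex 5.4 2.8 1.8
   vertex 4.6 5.8 2.0
   vertex 2.4 3.8 4.6
  endloop
 endfacet
 facet normal 0.569 -0.360 0.739
  outer loop
   vertex 5.4 2.8 1.8
   vertex 2.4 3.8 4.6
   vertex 1.4 1.4 4.2
  endloop
 endfacet
 facet normal 0.570 -0.412 0.711
  outer loop
   vertex 5.4 2.8 1.8
   vertex 1.4 1.4 4.2
   vertex 4.6 1.0 1.4
  endloop
 endfacet
 facet normal 0.129 0.086 -0.988
  outer loop
   vertex 5.4 1.8 0.0
   vertex 3.8 4.2 0.0
   vertex 6.0 3.2 0.2
  endloop
 endfacet
 facet normal -0.144 -0.096 -0.985
  outer loop
   vertex 5.4 1.8 0.0
   vertex 1.6 3.4 0.4
   vertex 3.8 4.2 0.0
  endloop
 endfacet
 facet normal 0.883 -0.411 0.228
  outer loop
   vertex 5.4 1.8 0.0
   vertex 6.0 3.2 0.2
   vertex 5.4 2.8 1.8
  endloop
 endfacet
 facet normal 0.865 -0.439 0.244
  outer loop
   vertex 5.4 1.8 0.0
   vertex 5.4 2.8 1.8
   vertex 4.6 1.0 1.4
  endloop
 endfacet
 facet normal -0.327 -0.594 -0.735
  outer loop
   vertex 5.4 1.8 0.0
   vertex 0.2 1.2 2.8
   vertex 1.6 3.4 0.4
  endloop
 endfacet
 facet normal -0.219 -0.788 -0.575
  outer loop
   vertex 5.4 1.8 0.0
   vertex 4.6 1.0 1.4
   vertex 0.2 1.2 2.8
  endloop
 endfacet
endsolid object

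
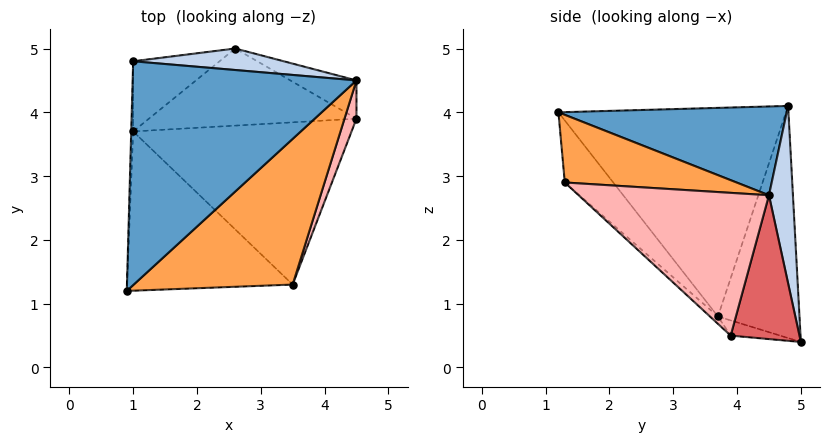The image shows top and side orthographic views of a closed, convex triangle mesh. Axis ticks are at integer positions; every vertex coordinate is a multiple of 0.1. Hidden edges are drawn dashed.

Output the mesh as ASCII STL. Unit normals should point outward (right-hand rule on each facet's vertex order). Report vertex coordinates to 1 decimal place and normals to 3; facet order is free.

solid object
 facet normal 0.368 -0.036 0.929
  outer loop
   vertex 1.0 4.8 4.1
   vertex 0.9 1.2 4.0
   vertex 4.5 4.5 2.7
  endloop
 endfacet
 facet normal 0.128 0.986 0.109
  outer loop
   vertex 2.6 5.0 0.4
   vertex 1.0 4.8 4.1
   vertex 4.5 4.5 2.7
  endloop
 endfacet
 facet normal 0.391 -0.065 0.918
  outer loop
   vertex 3.5 1.3 2.9
   vertex 4.5 4.5 2.7
   vertex 0.9 1.2 4.0
  endloop
 endfacet
 facet normal -1.000 0.028 -0.009
  outer loop
   vertex 1.0 3.7 0.8
   vertex 0.9 1.2 4.0
   vertex 1.0 4.8 4.1
  endloop
 endfacet
 facet normal -0.648 0.723 -0.241
  outer loop
   vertex 1.0 3.7 0.8
   vertex 1.0 4.8 4.1
   vertex 2.6 5.0 0.4
  endloop
 endfacet
 facet normal -0.226 -0.764 -0.604
  outer loop
   vertex 1.0 3.7 0.8
   vertex 3.5 1.3 2.9
   vertex 0.9 1.2 4.0
  endloop
 endfacet
 facet normal 0.497 0.837 -0.228
  outer loop
   vertex 4.5 3.9 0.5
   vertex 2.6 5.0 0.4
   vertex 4.5 4.5 2.7
  endloop
 endfacet
 facet normal 0.953 -0.293 0.080
  outer loop
   vertex 4.5 3.9 0.5
   vertex 4.5 4.5 2.7
   vertex 3.5 1.3 2.9
  endloop
 endfacet
 facet normal -0.071 -0.212 -0.975
  outer loop
   vertex 4.5 3.9 0.5
   vertex 1.0 3.7 0.8
   vertex 2.6 5.0 0.4
  endloop
 endfacet
 facet normal -0.025 -0.673 -0.739
  outer loop
   vertex 4.5 3.9 0.5
   vertex 3.5 1.3 2.9
   vertex 1.0 3.7 0.8
  endloop
 endfacet
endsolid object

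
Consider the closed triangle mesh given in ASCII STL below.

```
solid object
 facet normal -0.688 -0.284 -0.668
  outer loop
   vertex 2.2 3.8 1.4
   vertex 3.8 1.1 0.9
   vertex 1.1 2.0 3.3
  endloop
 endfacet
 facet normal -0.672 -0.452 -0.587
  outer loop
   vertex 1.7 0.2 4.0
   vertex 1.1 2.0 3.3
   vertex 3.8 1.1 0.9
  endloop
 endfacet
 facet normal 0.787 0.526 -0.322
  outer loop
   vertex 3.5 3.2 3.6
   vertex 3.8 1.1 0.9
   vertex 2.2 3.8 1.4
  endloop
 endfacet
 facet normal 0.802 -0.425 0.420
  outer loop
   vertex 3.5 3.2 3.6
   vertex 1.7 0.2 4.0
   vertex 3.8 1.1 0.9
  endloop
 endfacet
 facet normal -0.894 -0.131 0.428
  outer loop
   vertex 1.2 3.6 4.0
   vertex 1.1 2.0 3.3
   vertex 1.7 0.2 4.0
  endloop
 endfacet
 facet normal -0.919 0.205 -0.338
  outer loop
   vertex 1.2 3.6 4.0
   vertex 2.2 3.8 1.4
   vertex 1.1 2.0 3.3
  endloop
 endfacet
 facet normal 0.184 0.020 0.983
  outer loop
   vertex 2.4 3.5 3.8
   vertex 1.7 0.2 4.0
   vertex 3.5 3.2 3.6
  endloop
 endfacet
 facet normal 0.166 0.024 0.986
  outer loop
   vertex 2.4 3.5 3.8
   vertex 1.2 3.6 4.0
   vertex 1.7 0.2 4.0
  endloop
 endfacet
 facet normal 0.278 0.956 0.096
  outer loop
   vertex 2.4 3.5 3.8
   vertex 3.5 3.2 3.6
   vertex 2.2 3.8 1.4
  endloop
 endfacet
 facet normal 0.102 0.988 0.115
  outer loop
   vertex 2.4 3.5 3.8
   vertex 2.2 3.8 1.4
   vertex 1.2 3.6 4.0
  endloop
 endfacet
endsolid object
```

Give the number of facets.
10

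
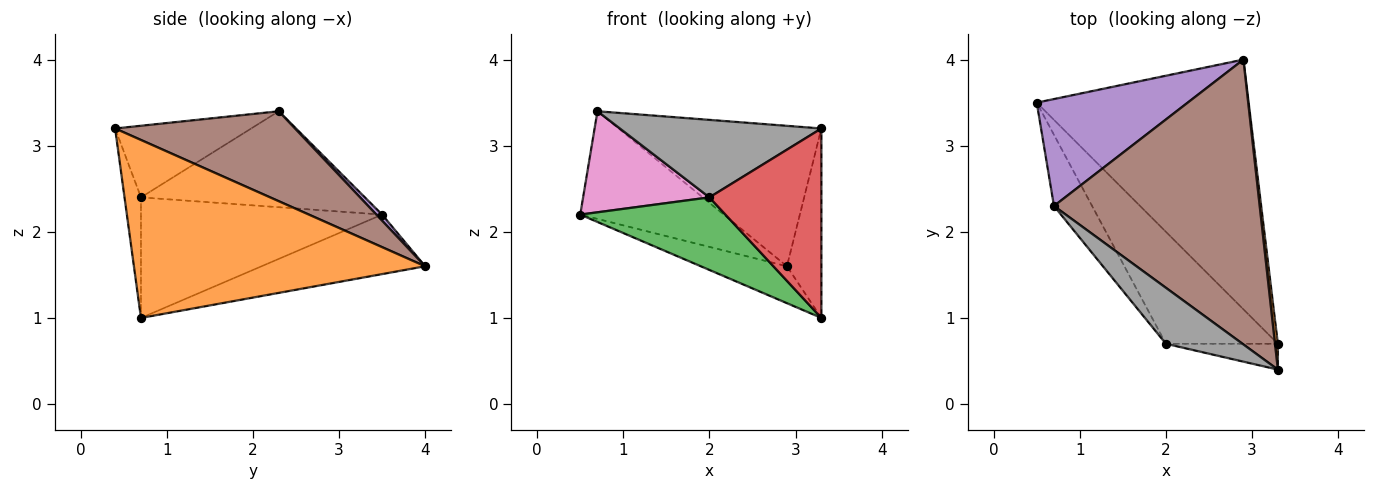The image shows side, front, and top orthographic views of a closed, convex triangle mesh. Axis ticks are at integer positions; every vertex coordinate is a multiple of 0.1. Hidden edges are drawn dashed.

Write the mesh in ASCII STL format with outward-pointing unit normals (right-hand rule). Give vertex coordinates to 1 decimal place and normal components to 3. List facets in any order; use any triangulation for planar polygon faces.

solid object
 facet normal -0.268 0.141 -0.953
  outer loop
   vertex 3.3 0.7 1.0
   vertex 0.5 3.5 2.2
   vertex 2.9 4.0 1.6
  endloop
 endfacet
 facet normal 0.993 0.117 0.016
  outer loop
   vertex 3.3 0.7 1.0
   vertex 2.9 4.0 1.6
   vertex 3.3 0.4 3.2
  endloop
 endfacet
 facet normal -0.670 -0.404 -0.623
  outer loop
   vertex 2.0 0.7 2.4
   vertex 0.5 3.5 2.2
   vertex 3.3 0.7 1.0
  endloop
 endfacet
 facet normal -0.144 -0.981 -0.134
  outer loop
   vertex 2.0 0.7 2.4
   vertex 3.3 0.7 1.0
   vertex 3.3 0.4 3.2
  endloop
 endfacet
 facet normal 0.028 0.709 0.704
  outer loop
   vertex 0.7 2.3 3.4
   vertex 2.9 4.0 1.6
   vertex 0.5 3.5 2.2
  endloop
 endfacet
 facet normal 0.365 0.412 0.835
  outer loop
   vertex 0.7 2.3 3.4
   vertex 3.3 0.4 3.2
   vertex 2.9 4.0 1.6
  endloop
 endfacet
 facet normal -0.823 -0.464 -0.327
  outer loop
   vertex 0.7 2.3 3.4
   vertex 0.5 3.5 2.2
   vertex 2.0 0.7 2.4
  endloop
 endfacet
 facet normal -0.480 -0.711 0.514
  outer loop
   vertex 0.7 2.3 3.4
   vertex 2.0 0.7 2.4
   vertex 3.3 0.4 3.2
  endloop
 endfacet
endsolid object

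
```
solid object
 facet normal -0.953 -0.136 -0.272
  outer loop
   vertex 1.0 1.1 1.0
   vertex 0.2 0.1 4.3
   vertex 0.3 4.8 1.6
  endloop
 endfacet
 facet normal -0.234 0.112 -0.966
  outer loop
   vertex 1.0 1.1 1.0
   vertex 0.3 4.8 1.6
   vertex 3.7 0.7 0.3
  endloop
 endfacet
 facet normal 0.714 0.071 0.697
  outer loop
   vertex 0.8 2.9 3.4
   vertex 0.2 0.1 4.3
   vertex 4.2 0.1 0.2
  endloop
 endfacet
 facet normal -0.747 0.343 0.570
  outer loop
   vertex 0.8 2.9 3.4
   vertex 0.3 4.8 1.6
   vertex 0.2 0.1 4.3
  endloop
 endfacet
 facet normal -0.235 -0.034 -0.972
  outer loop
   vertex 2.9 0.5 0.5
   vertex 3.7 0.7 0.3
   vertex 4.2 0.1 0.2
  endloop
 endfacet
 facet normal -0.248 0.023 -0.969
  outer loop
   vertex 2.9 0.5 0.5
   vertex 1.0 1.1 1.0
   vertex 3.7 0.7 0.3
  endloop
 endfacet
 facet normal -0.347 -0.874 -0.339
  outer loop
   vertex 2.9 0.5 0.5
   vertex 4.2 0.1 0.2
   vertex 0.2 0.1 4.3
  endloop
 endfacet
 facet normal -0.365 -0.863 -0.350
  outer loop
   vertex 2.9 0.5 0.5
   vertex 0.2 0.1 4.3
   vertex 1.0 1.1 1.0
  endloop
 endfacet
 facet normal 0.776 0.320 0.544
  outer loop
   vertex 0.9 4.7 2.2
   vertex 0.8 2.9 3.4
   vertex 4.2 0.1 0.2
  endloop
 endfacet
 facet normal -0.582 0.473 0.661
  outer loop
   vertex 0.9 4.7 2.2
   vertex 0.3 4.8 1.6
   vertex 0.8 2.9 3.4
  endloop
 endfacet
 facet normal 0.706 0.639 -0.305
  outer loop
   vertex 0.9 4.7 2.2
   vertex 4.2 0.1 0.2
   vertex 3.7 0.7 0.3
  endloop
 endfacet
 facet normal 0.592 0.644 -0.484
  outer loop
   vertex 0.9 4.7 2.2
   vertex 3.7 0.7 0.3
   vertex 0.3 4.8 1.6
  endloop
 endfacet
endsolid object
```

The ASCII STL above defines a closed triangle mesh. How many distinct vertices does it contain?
8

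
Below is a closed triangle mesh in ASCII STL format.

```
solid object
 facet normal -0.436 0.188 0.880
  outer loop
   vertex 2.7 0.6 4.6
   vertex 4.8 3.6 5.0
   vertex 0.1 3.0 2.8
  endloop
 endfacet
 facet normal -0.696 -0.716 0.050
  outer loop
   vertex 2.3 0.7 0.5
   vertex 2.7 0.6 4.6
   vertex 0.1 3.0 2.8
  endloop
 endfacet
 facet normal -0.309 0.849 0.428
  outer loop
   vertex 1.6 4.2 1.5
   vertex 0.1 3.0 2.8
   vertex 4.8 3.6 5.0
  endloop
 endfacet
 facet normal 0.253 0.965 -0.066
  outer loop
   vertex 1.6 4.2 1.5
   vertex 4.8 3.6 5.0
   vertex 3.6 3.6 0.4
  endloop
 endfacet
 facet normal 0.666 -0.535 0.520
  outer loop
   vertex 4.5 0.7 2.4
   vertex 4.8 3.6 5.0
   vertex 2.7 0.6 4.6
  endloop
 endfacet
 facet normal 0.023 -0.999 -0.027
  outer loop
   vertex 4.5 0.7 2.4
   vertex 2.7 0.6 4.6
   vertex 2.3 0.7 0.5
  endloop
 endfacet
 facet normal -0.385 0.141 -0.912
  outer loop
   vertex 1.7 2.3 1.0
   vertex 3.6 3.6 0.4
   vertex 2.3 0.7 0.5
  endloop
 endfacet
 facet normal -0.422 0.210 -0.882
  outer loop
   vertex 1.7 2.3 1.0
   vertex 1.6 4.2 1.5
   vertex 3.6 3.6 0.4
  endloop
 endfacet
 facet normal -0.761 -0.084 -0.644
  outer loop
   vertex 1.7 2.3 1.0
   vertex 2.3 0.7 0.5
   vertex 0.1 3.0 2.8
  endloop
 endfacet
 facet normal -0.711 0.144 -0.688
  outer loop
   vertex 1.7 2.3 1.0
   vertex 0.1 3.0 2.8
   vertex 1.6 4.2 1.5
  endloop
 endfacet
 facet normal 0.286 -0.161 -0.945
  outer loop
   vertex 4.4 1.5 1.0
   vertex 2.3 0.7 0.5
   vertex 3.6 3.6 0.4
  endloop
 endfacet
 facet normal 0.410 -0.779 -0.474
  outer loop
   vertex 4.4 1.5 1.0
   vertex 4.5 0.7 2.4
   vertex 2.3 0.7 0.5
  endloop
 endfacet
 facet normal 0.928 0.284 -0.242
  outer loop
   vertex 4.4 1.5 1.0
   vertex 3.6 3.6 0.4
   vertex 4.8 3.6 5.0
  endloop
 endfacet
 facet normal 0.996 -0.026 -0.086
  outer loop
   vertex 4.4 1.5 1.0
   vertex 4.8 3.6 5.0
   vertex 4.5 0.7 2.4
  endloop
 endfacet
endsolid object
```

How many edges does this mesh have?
21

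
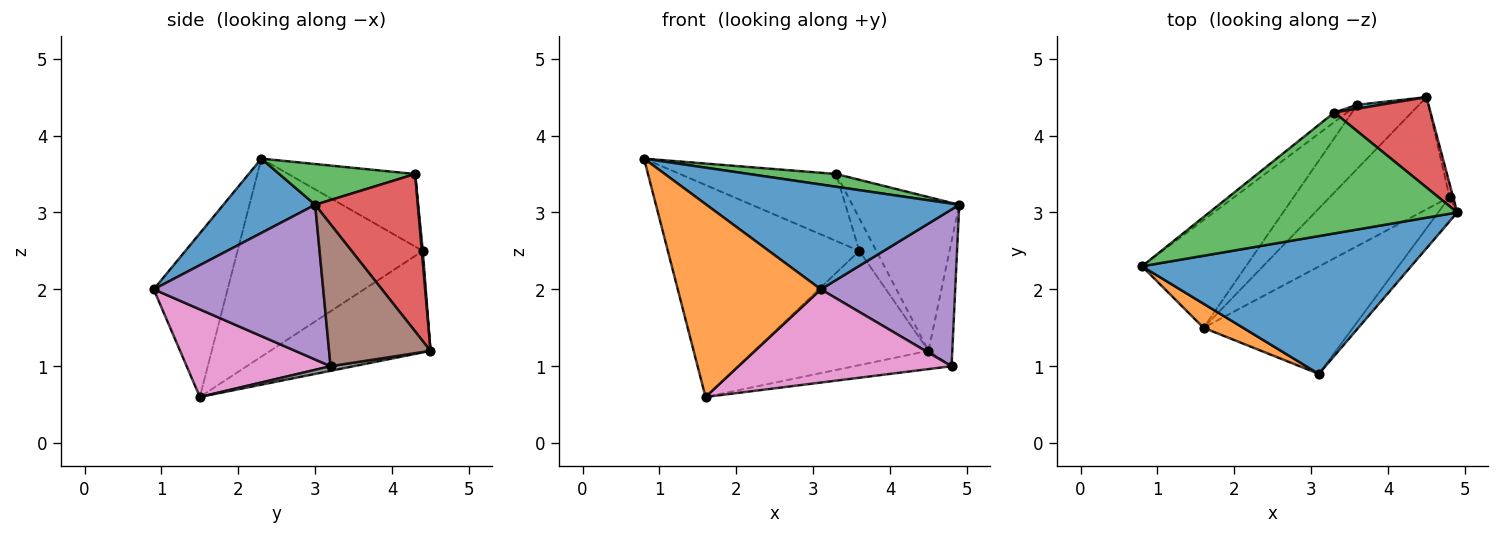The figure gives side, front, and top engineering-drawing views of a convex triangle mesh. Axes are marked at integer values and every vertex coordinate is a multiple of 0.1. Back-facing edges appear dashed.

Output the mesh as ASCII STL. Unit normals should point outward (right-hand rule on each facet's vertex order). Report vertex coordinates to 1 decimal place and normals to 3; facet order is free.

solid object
 facet normal 0.215 -0.591 0.777
  outer loop
   vertex 3.1 0.9 2.0
   vertex 4.9 3.0 3.1
   vertex 0.8 2.3 3.7
  endloop
 endfacet
 facet normal -0.456 -0.883 0.110
  outer loop
   vertex 1.6 1.5 0.6
   vertex 3.1 0.9 2.0
   vertex 0.8 2.3 3.7
  endloop
 endfacet
 facet normal 0.161 -0.103 0.981
  outer loop
   vertex 3.3 4.3 3.5
   vertex 0.8 2.3 3.7
   vertex 4.9 3.0 3.1
  endloop
 endfacet
 facet normal 0.637 0.664 0.390
  outer loop
   vertex 3.3 4.3 3.5
   vertex 4.9 3.0 3.1
   vertex 4.5 4.5 1.2
  endloop
 endfacet
 facet normal 0.780 -0.618 -0.096
  outer loop
   vertex 4.8 3.2 1.0
   vertex 4.9 3.0 3.1
   vertex 3.1 0.9 2.0
  endloop
 endfacet
 facet normal 0.973 0.228 -0.025
  outer loop
   vertex 4.8 3.2 1.0
   vertex 4.5 4.5 1.2
   vertex 4.9 3.0 3.1
  endloop
 endfacet
 facet normal 0.405 -0.599 -0.691
  outer loop
   vertex 4.8 3.2 1.0
   vertex 3.1 0.9 2.0
   vertex 1.6 1.5 0.6
  endloop
 endfacet
 facet normal 0.038 0.161 -0.986
  outer loop
   vertex 4.8 3.2 1.0
   vertex 1.6 1.5 0.6
   vertex 4.5 4.5 1.2
  endloop
 endfacet
 facet normal -0.626 0.772 -0.111
  outer loop
   vertex 3.6 4.4 2.5
   vertex 0.8 2.3 3.7
   vertex 3.3 4.3 3.5
  endloop
 endfacet
 facet normal 0.058 0.991 0.117
  outer loop
   vertex 3.6 4.4 2.5
   vertex 3.3 4.3 3.5
   vertex 4.5 4.5 1.2
  endloop
 endfacet
 facet normal -0.653 0.675 -0.343
  outer loop
   vertex 3.6 4.4 2.5
   vertex 1.6 1.5 0.6
   vertex 0.8 2.3 3.7
  endloop
 endfacet
 facet normal -0.626 0.681 -0.381
  outer loop
   vertex 3.6 4.4 2.5
   vertex 4.5 4.5 1.2
   vertex 1.6 1.5 0.6
  endloop
 endfacet
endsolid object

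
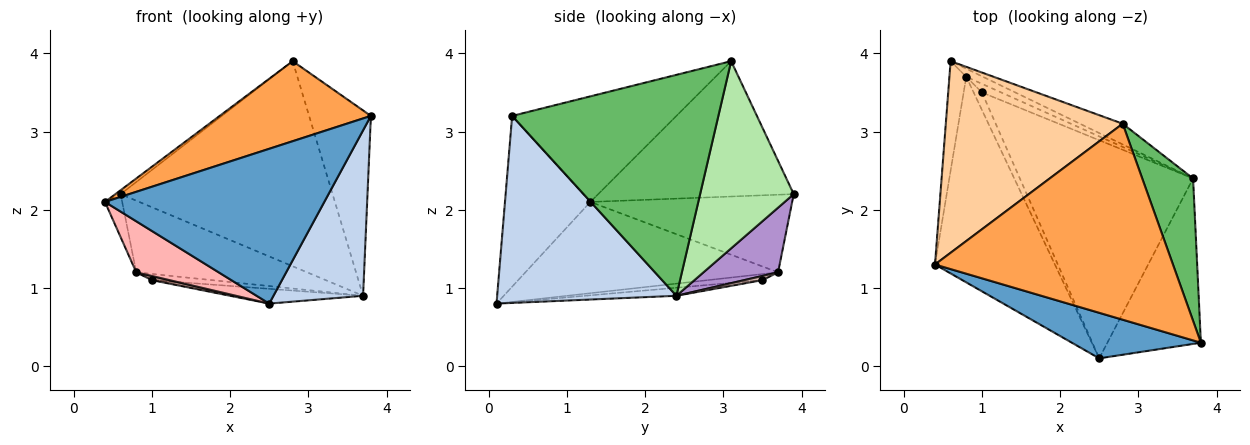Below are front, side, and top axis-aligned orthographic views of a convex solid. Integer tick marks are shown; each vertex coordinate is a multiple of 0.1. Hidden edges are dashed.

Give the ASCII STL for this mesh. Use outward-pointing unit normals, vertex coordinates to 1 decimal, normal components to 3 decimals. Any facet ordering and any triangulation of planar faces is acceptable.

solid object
 facet normal -0.350 -0.899 0.264
  outer loop
   vertex 2.5 0.1 0.8
   vertex 3.8 0.3 3.2
   vertex 0.4 1.3 2.1
  endloop
 endfacet
 facet normal 0.816 -0.408 -0.408
  outer loop
   vertex 3.7 2.4 0.9
   vertex 3.8 0.3 3.2
   vertex 2.5 0.1 0.8
  endloop
 endfacet
 facet normal -0.380 -0.350 0.856
  outer loop
   vertex 2.8 3.1 3.9
   vertex 0.4 1.3 2.1
   vertex 3.8 0.3 3.2
  endloop
 endfacet
 facet normal -0.608 0.016 0.794
  outer loop
   vertex 2.8 3.1 3.9
   vertex 0.6 3.9 2.2
   vertex 0.4 1.3 2.1
  endloop
 endfacet
 facet normal 0.935 0.280 0.215
  outer loop
   vertex 2.8 3.1 3.9
   vertex 3.8 0.3 3.2
   vertex 3.7 2.4 0.9
  endloop
 endfacet
 facet normal 0.402 0.911 -0.092
  outer loop
   vertex 2.8 3.1 3.9
   vertex 3.7 2.4 0.9
   vertex 0.6 3.9 2.2
  endloop
 endfacet
 facet normal -0.974 0.083 -0.211
  outer loop
   vertex 0.8 3.7 1.2
   vertex 0.4 1.3 2.1
   vertex 0.6 3.9 2.2
  endloop
 endfacet
 facet normal -0.594 -0.194 -0.781
  outer loop
   vertex 0.8 3.7 1.2
   vertex 2.5 0.1 0.8
   vertex 0.4 1.3 2.1
  endloop
 endfacet
 facet normal 0.398 0.912 -0.103
  outer loop
   vertex 0.8 3.7 1.2
   vertex 0.6 3.9 2.2
   vertex 3.7 2.4 0.9
  endloop
 endfacet
 facet normal -0.046 0.068 -0.997
  outer loop
   vertex 1.0 3.5 1.1
   vertex 3.7 2.4 0.9
   vertex 2.5 0.1 0.8
  endloop
 endfacet
 facet normal -0.583 -0.187 -0.791
  outer loop
   vertex 1.0 3.5 1.1
   vertex 2.5 0.1 0.8
   vertex 0.8 3.7 1.2
  endloop
 endfacet
 facet normal 0.175 0.575 -0.800
  outer loop
   vertex 1.0 3.5 1.1
   vertex 0.8 3.7 1.2
   vertex 3.7 2.4 0.9
  endloop
 endfacet
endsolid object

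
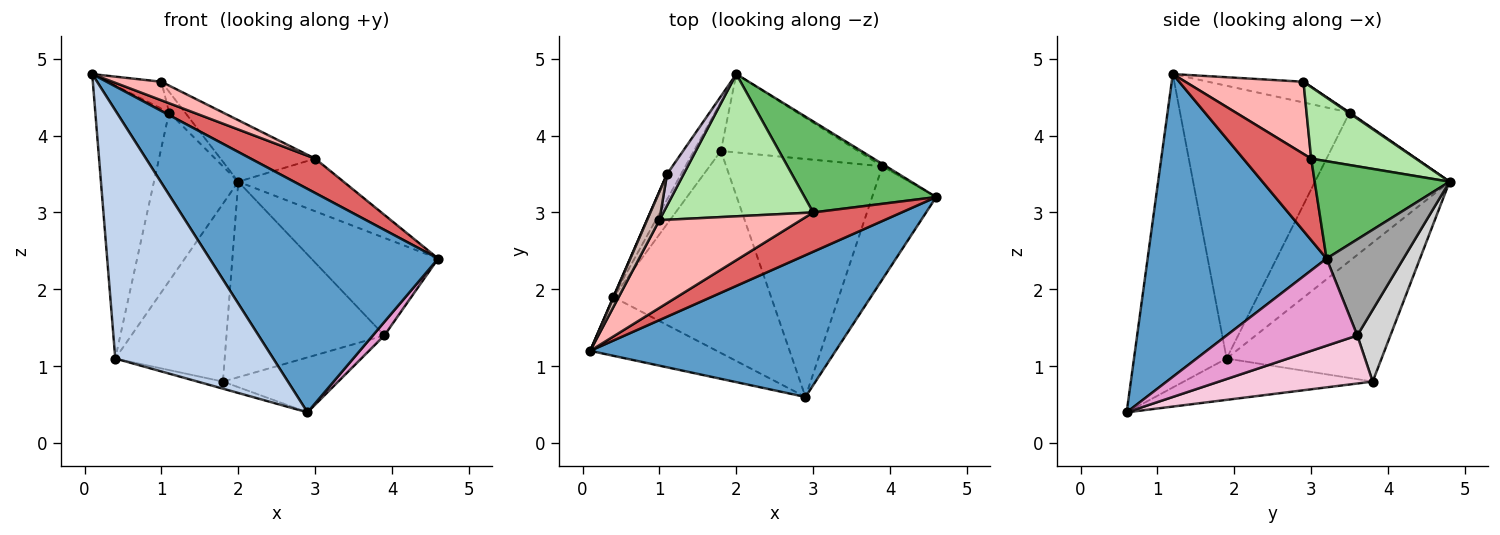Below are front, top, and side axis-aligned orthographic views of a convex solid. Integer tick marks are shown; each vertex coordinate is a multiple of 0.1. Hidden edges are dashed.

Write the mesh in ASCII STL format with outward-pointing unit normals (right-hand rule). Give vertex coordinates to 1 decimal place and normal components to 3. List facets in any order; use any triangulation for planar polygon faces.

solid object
 facet normal 0.551 -0.704 0.447
  outer loop
   vertex 2.9 0.6 0.4
   vertex 4.6 3.2 2.4
   vertex 0.1 1.2 4.8
  endloop
 endfacet
 facet normal -0.496 -0.845 -0.200
  outer loop
   vertex 0.4 1.9 1.1
   vertex 2.9 0.6 0.4
   vertex 0.1 1.2 4.8
  endloop
 endfacet
 facet normal -0.807 0.570 -0.157
  outer loop
   vertex 1.8 3.8 0.8
   vertex 0.4 1.9 1.1
   vertex 2.0 4.8 3.4
  endloop
 endfacet
 facet normal -0.253 0.034 -0.967
  outer loop
   vertex 1.8 3.8 0.8
   vertex 2.9 0.6 0.4
   vertex 0.4 1.9 1.1
  endloop
 endfacet
 facet normal 0.540 0.421 0.729
  outer loop
   vertex 3.0 3.0 3.7
   vertex 4.6 3.2 2.4
   vertex 2.0 4.8 3.4
  endloop
 endfacet
 facet normal 0.402 0.363 0.840
  outer loop
   vertex 3.0 3.0 3.7
   vertex 2.0 4.8 3.4
   vertex 1.0 2.9 4.7
  endloop
 endfacet
 facet normal 0.570 -0.541 0.619
  outer loop
   vertex 3.0 3.0 3.7
   vertex 0.1 1.2 4.8
   vertex 4.6 3.2 2.4
  endloop
 endfacet
 facet normal 0.447 -0.185 0.875
  outer loop
   vertex 3.0 3.0 3.7
   vertex 1.0 2.9 4.7
   vertex 0.1 1.2 4.8
  endloop
 endfacet
 facet normal -0.845 0.529 -0.080
  outer loop
   vertex 1.1 3.5 4.3
   vertex 2.0 4.8 3.4
   vertex 0.4 1.9 1.1
  endloop
 endfacet
 facet normal 0.041 0.550 0.834
  outer loop
   vertex 1.1 3.5 4.3
   vertex 1.0 2.9 4.7
   vertex 2.0 4.8 3.4
  endloop
 endfacet
 facet normal -0.917 0.399 0.001
  outer loop
   vertex 1.1 3.5 4.3
   vertex 0.4 1.9 1.1
   vertex 0.1 1.2 4.8
  endloop
 endfacet
 facet normal -0.773 0.436 0.461
  outer loop
   vertex 1.1 3.5 4.3
   vertex 0.1 1.2 4.8
   vertex 1.0 2.9 4.7
  endloop
 endfacet
 facet normal 0.804 -0.071 -0.591
  outer loop
   vertex 3.9 3.6 1.4
   vertex 4.6 3.2 2.4
   vertex 2.9 0.6 0.4
  endloop
 endfacet
 facet normal 0.287 0.215 -0.933
  outer loop
   vertex 3.9 3.6 1.4
   vertex 2.9 0.6 0.4
   vertex 1.8 3.8 0.8
  endloop
 endfacet
 facet normal 0.518 0.855 -0.021
  outer loop
   vertex 3.9 3.6 1.4
   vertex 2.0 4.8 3.4
   vertex 4.6 3.2 2.4
  endloop
 endfacet
 facet normal 0.191 0.911 -0.365
  outer loop
   vertex 3.9 3.6 1.4
   vertex 1.8 3.8 0.8
   vertex 2.0 4.8 3.4
  endloop
 endfacet
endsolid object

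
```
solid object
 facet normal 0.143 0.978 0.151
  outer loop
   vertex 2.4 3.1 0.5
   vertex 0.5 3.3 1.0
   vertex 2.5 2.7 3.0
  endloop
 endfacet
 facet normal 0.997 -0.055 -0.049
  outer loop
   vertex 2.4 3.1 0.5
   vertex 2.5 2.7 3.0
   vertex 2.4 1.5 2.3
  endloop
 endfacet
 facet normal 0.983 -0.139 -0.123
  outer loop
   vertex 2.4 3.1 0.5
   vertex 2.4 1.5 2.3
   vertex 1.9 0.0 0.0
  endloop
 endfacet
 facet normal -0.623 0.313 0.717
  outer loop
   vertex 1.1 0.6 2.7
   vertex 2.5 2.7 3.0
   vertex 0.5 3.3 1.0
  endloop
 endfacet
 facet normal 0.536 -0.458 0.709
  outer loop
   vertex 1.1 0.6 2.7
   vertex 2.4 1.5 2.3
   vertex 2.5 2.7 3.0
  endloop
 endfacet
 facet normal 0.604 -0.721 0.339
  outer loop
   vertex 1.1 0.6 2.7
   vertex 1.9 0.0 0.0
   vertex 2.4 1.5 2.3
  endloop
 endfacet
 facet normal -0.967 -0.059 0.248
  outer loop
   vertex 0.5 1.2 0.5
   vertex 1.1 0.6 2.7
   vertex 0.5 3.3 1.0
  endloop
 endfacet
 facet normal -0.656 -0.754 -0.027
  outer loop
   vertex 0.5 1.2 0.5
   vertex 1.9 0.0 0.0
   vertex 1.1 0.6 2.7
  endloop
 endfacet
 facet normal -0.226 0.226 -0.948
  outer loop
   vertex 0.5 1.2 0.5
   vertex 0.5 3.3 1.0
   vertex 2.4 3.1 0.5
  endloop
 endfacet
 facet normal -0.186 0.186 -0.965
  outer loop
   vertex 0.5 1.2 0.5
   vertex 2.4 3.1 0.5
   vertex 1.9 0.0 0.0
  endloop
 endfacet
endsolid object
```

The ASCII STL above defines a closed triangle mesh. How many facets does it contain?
10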